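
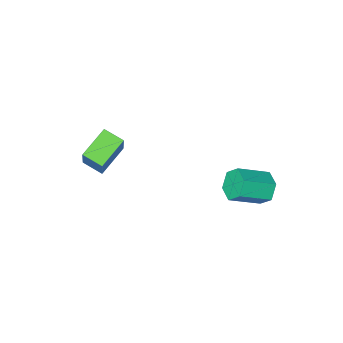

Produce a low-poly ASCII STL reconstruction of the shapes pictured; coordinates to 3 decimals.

solid 
facet normal -0.850 0.234 -0.473
outer loop
vertex -1.403 1.664 -1.13
vertex -1.835 1.384 -0.492
vertex -1.604 2.171 -0.518
endloop
endfacet
facet normal 0.467 0.750 -0.468
outer loop
vertex -1.403 1.664 -1.13
vertex -1.604 2.171 -0.518
vertex 0.007 1.276 -0.346
endloop
endfacet
facet normal 0.467 0.751 -0.467
outer loop
vertex 0.007 1.276 -0.346
vertex -1.604 2.171 -0.518
vertex -0.194 1.782 0.267
endloop
endfacet
facet normal 0.850 -0.235 0.472
outer loop
vertex 0.007 1.276 -0.346
vertex -0.194 1.782 0.267
vertex -0.425 0.996 0.292
endloop
endfacet
facet normal -0.850 0.234 -0.472
outer loop
vertex -1.604 2.171 -0.518
vertex -1.835 1.384 -0.492
vertex -2.036 1.891 0.121
endloop
endfacet
facet normal 0.021 0.910 0.413
outer loop
vertex -1.604 2.171 -0.518
vertex -2.036 1.891 0.121
vertex -0.194 1.782 0.267
endloop
endfacet
facet normal 0.021 0.910 0.414
outer loop
vertex -0.194 1.782 0.267
vertex -2.036 1.891 0.121
vertex -0.626 1.502 0.905
endloop
endfacet
facet normal 0.850 -0.235 0.472
outer loop
vertex -0.194 1.782 0.267
vertex -0.626 1.502 0.905
vertex -0.425 0.996 0.292
endloop
endfacet
facet normal -0.850 0.234 -0.472
outer loop
vertex -2.036 1.891 0.121
vertex -1.835 1.384 -0.492
vertex -2.267 1.104 0.146
endloop
endfacet
facet normal -0.446 0.159 0.881
outer loop
vertex -2.036 1.891 0.121
vertex -2.267 1.104 0.146
vertex -0.626 1.502 0.905
endloop
endfacet
facet normal -0.446 0.159 0.881
outer loop
vertex -0.626 1.502 0.905
vertex -2.267 1.104 0.146
vertex -0.857 0.716 0.93
endloop
endfacet
facet normal 0.850 -0.235 0.472
outer loop
vertex -0.626 1.502 0.905
vertex -0.857 0.716 0.93
vertex -0.425 0.996 0.292
endloop
endfacet
facet normal -0.850 0.235 -0.472
outer loop
vertex -2.267 1.104 0.146
vertex -1.835 1.384 -0.492
vertex -2.066 0.598 -0.467
endloop
endfacet
facet normal -0.466 -0.751 0.467
outer loop
vertex -2.267 1.104 0.146
vertex -2.066 0.598 -0.467
vertex -0.857 0.716 0.93
endloop
endfacet
facet normal -0.467 -0.750 0.468
outer loop
vertex -0.857 0.716 0.93
vertex -2.066 0.598 -0.467
vertex -0.656 0.209 0.318
endloop
endfacet
facet normal 0.850 -0.234 0.473
outer loop
vertex -0.857 0.716 0.93
vertex -0.656 0.209 0.318
vertex -0.425 0.996 0.292
endloop
endfacet
facet normal -0.850 0.235 -0.472
outer loop
vertex -2.066 0.598 -0.467
vertex -1.835 1.384 -0.492
vertex -1.634 0.878 -1.105
endloop
endfacet
facet normal -0.021 -0.910 -0.414
outer loop
vertex -2.066 0.598 -0.467
vertex -1.634 0.878 -1.105
vertex -0.656 0.209 0.318
endloop
endfacet
facet normal -0.021 -0.910 -0.413
outer loop
vertex -0.656 0.209 0.318
vertex -1.634 0.878 -1.105
vertex -0.224 0.489 -0.321
endloop
endfacet
facet normal 0.850 -0.234 0.472
outer loop
vertex -0.656 0.209 0.318
vertex -0.224 0.489 -0.321
vertex -0.425 0.996 0.292
endloop
endfacet
facet normal -0.850 0.235 -0.472
outer loop
vertex -1.634 0.878 -1.105
vertex -1.835 1.384 -0.492
vertex -1.403 1.664 -1.13
endloop
endfacet
facet normal 0.446 -0.159 -0.881
outer loop
vertex -1.634 0.878 -1.105
vertex -1.403 1.664 -1.13
vertex -0.224 0.489 -0.321
endloop
endfacet
facet normal 0.446 -0.159 -0.881
outer loop
vertex -0.224 0.489 -0.321
vertex -1.403 1.664 -1.13
vertex 0.007 1.276 -0.346
endloop
endfacet
facet normal 0.850 -0.234 0.472
outer loop
vertex -0.224 0.489 -0.321
vertex 0.007 1.276 -0.346
vertex -0.425 0.996 0.292
endloop
endfacet
facet normal -0.258 -0.444 -0.858
outer loop
vertex 4.393 -3.295 0.95
vertex 3.029 -3.737 1.589
vertex 3.967 -2.436 0.634
endloop
endfacet
facet normal 0.869 0.281 -0.407
outer loop
vertex 4.431 -1.643 2.171
vertex 4.393 -3.295 0.95
vertex 3.967 -2.436 0.634
endloop
endfacet
facet normal -0.259 -0.443 -0.858
outer loop
vertex 3.967 -2.436 0.634
vertex 3.029 -3.737 1.589
vertex 2.603 -2.878 1.274
endloop
endfacet
facet normal -0.422 0.851 -0.312
outer loop
vertex 2.603 -2.878 1.274
vertex 4.431 -1.643 2.171
vertex 3.967 -2.436 0.634
endloop
endfacet
facet normal 0.422 -0.851 0.312
outer loop
vertex 4.393 -3.295 0.95
vertex 3.493 -2.944 3.126
vertex 3.029 -3.737 1.589
endloop
endfacet
facet normal 0.869 0.281 -0.408
outer loop
vertex 4.857 -2.502 2.486
vertex 4.393 -3.295 0.95
vertex 4.431 -1.643 2.171
endloop
endfacet
facet normal 0.422 -0.851 0.312
outer loop
vertex 4.857 -2.502 2.486
vertex 3.493 -2.944 3.126
vertex 4.393 -3.295 0.95
endloop
endfacet
facet normal -0.869 -0.281 0.407
outer loop
vertex 3.029 -3.737 1.589
vertex 3.493 -2.944 3.126
vertex 2.603 -2.878 1.274
endloop
endfacet
facet normal -0.422 0.851 -0.312
outer loop
vertex 3.067 -2.085 2.81
vertex 4.431 -1.643 2.171
vertex 2.603 -2.878 1.274
endloop
endfacet
facet normal -0.869 -0.281 0.408
outer loop
vertex 2.603 -2.878 1.274
vertex 3.493 -2.944 3.126
vertex 3.067 -2.085 2.81
endloop
endfacet
facet normal 0.259 0.443 0.858
outer loop
vertex 3.067 -2.085 2.81
vertex 4.857 -2.502 2.486
vertex 4.431 -1.643 2.171
endloop
endfacet
facet normal 0.259 0.444 0.858
outer loop
vertex 3.493 -2.944 3.126
vertex 4.857 -2.502 2.486
vertex 3.067 -2.085 2.81
endloop
endfacet

endsolid


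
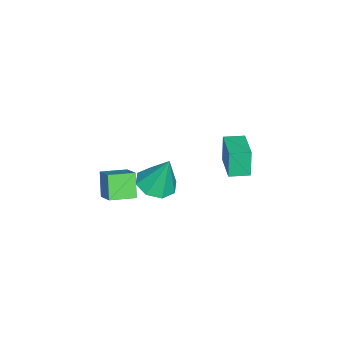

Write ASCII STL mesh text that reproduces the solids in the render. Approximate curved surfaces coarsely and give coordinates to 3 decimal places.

solid 
facet normal -0.043 -0.330 -0.943
outer loop
vertex 3.438 -0.177 -0.756
vertex 2.743 -0.644 -0.561
vertex 2.878 0.156 -0.847
endloop
endfacet
facet normal 0.493 0.862 0.121
outer loop
vertex 3.438 -0.177 -0.756
vertex 2.878 0.156 -0.847
vertex 2.817 -0.076 1.061
endloop
endfacet
facet normal -0.042 -0.330 -0.943
outer loop
vertex 2.878 0.156 -0.847
vertex 2.743 -0.644 -0.561
vertex 2.238 0.02 -0.771
endloop
endfacet
facet normal -0.194 0.975 0.112
outer loop
vertex 2.878 0.156 -0.847
vertex 2.238 0.02 -0.771
vertex 2.817 -0.076 1.061
endloop
endfacet
facet normal -0.044 -0.331 -0.943
outer loop
vertex 2.238 0.02 -0.771
vertex 2.743 -0.644 -0.561
vertex 1.894 -0.504 -0.571
endloop
endfacet
facet normal -0.754 0.598 0.270
outer loop
vertex 2.238 0.02 -0.771
vertex 1.894 -0.504 -0.571
vertex 2.817 -0.076 1.061
endloop
endfacet
facet normal -0.043 -0.329 -0.943
outer loop
vertex 1.894 -0.504 -0.571
vertex 2.743 -0.644 -0.561
vertex 2.048 -1.111 -0.366
endloop
endfacet
facet normal -0.864 -0.050 0.502
outer loop
vertex 1.894 -0.504 -0.571
vertex 2.048 -1.111 -0.366
vertex 2.817 -0.076 1.061
endloop
endfacet
facet normal -0.043 -0.330 -0.943
outer loop
vertex 2.048 -1.111 -0.366
vertex 2.743 -0.644 -0.561
vertex 2.608 -1.444 -0.275
endloop
endfacet
facet normal -0.457 -0.585 0.670
outer loop
vertex 2.048 -1.111 -0.366
vertex 2.608 -1.444 -0.275
vertex 2.817 -0.076 1.061
endloop
endfacet
facet normal -0.042 -0.330 -0.943
outer loop
vertex 2.608 -1.444 -0.275
vertex 2.743 -0.644 -0.561
vertex 3.248 -1.308 -0.351
endloop
endfacet
facet normal 0.229 -0.698 0.679
outer loop
vertex 2.608 -1.444 -0.275
vertex 3.248 -1.308 -0.351
vertex 2.817 -0.076 1.061
endloop
endfacet
facet normal -0.044 -0.331 -0.943
outer loop
vertex 3.248 -1.308 -0.351
vertex 2.743 -0.644 -0.561
vertex 3.592 -0.784 -0.551
endloop
endfacet
facet normal 0.791 -0.320 0.521
outer loop
vertex 3.248 -1.308 -0.351
vertex 3.592 -0.784 -0.551
vertex 2.817 -0.076 1.061
endloop
endfacet
facet normal -0.043 -0.329 -0.943
outer loop
vertex 3.592 -0.784 -0.551
vertex 2.743 -0.644 -0.561
vertex 3.438 -0.177 -0.756
endloop
endfacet
facet normal 0.900 0.326 0.289
outer loop
vertex 3.592 -0.784 -0.551
vertex 3.438 -0.177 -0.756
vertex 2.817 -0.076 1.061
endloop
endfacet
facet normal -0.546 0.825 -0.148
outer loop
vertex 3.133 -1.351 0.255
vertex 3.759 -1.106 -0.69
vertex 2.415 -1.939 -0.373
endloop
endfacet
facet normal -0.539 -0.212 0.815
outer loop
vertex 3.021 -2.854 -0.21
vertex 3.133 -1.351 0.255
vertex 2.415 -1.939 -0.373
endloop
endfacet
facet normal -0.546 0.825 -0.147
outer loop
vertex 2.415 -1.939 -0.373
vertex 3.759 -1.106 -0.69
vertex 3.041 -1.693 -1.318
endloop
endfacet
facet normal -0.641 -0.524 -0.561
outer loop
vertex 3.041 -1.693 -1.318
vertex 3.021 -2.854 -0.21
vertex 2.415 -1.939 -0.373
endloop
endfacet
facet normal 0.641 0.524 0.561
outer loop
vertex 3.133 -1.351 0.255
vertex 4.365 -2.021 -0.527
vertex 3.759 -1.106 -0.69
endloop
endfacet
facet normal -0.539 -0.212 0.815
outer loop
vertex 3.739 -2.267 0.418
vertex 3.133 -1.351 0.255
vertex 3.021 -2.854 -0.21
endloop
endfacet
facet normal 0.641 0.524 0.561
outer loop
vertex 3.739 -2.267 0.418
vertex 4.365 -2.021 -0.527
vertex 3.133 -1.351 0.255
endloop
endfacet
facet normal 0.539 0.212 -0.815
outer loop
vertex 3.759 -1.106 -0.69
vertex 4.365 -2.021 -0.527
vertex 3.041 -1.693 -1.318
endloop
endfacet
facet normal -0.641 -0.524 -0.561
outer loop
vertex 3.647 -2.609 -1.155
vertex 3.021 -2.854 -0.21
vertex 3.041 -1.693 -1.318
endloop
endfacet
facet normal 0.539 0.212 -0.815
outer loop
vertex 3.041 -1.693 -1.318
vertex 4.365 -2.021 -0.527
vertex 3.647 -2.609 -1.155
endloop
endfacet
facet normal 0.546 -0.825 0.147
outer loop
vertex 3.647 -2.609 -1.155
vertex 3.739 -2.267 0.418
vertex 3.021 -2.854 -0.21
endloop
endfacet
facet normal 0.546 -0.824 0.147
outer loop
vertex 4.365 -2.021 -0.527
vertex 3.739 -2.267 0.418
vertex 3.647 -2.609 -1.155
endloop
endfacet
facet normal -0.888 -0.418 -0.191
outer loop
vertex 3.247 2.15 3.57
vertex 2.9 2.903 3.534
vertex 3.474 2.2 2.403
endloop
endfacet
facet normal 0.418 -0.907 0.042
outer loop
vertex 4.7 2.777 2.666
vertex 3.247 2.15 3.57
vertex 3.474 2.2 2.403
endloop
endfacet
facet normal -0.888 -0.417 -0.191
outer loop
vertex 3.474 2.2 2.403
vertex 2.9 2.903 3.534
vertex 3.128 2.953 2.367
endloop
endfacet
facet normal 0.191 0.041 -0.981
outer loop
vertex 3.128 2.953 2.367
vertex 4.7 2.777 2.666
vertex 3.474 2.2 2.403
endloop
endfacet
facet normal -0.191 -0.041 0.981
outer loop
vertex 3.247 2.15 3.57
vertex 4.126 3.48 3.797
vertex 2.9 2.903 3.534
endloop
endfacet
facet normal 0.418 -0.907 0.043
outer loop
vertex 4.472 2.727 3.833
vertex 3.247 2.15 3.57
vertex 4.7 2.777 2.666
endloop
endfacet
facet normal -0.191 -0.041 0.981
outer loop
vertex 4.472 2.727 3.833
vertex 4.126 3.48 3.797
vertex 3.247 2.15 3.57
endloop
endfacet
facet normal -0.418 0.907 -0.043
outer loop
vertex 2.9 2.903 3.534
vertex 4.126 3.48 3.797
vertex 3.128 2.953 2.367
endloop
endfacet
facet normal 0.191 0.041 -0.981
outer loop
vertex 4.353 3.53 2.63
vertex 4.7 2.777 2.666
vertex 3.128 2.953 2.367
endloop
endfacet
facet normal -0.418 0.907 -0.042
outer loop
vertex 3.128 2.953 2.367
vertex 4.126 3.48 3.797
vertex 4.353 3.53 2.63
endloop
endfacet
facet normal 0.888 0.418 0.191
outer loop
vertex 4.353 3.53 2.63
vertex 4.472 2.727 3.833
vertex 4.7 2.777 2.666
endloop
endfacet
facet normal 0.888 0.417 0.191
outer loop
vertex 4.126 3.48 3.797
vertex 4.472 2.727 3.833
vertex 4.353 3.53 2.63
endloop
endfacet

endsolid


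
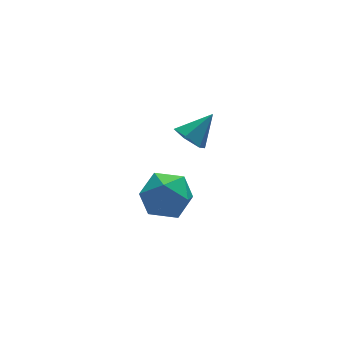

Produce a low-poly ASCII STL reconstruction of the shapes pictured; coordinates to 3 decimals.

solid 
facet normal -0.724 -0.143 -0.675
outer loop
vertex -0.298 0.634 1.078
vertex -0.733 0.949 1.478
vertex -0.381 1.297 1.027
endloop
endfacet
facet normal 0.917 0.085 -0.390
outer loop
vertex -0.298 0.634 1.078
vertex -0.381 1.297 1.027
vertex 0.193 1.131 2.342
endloop
endfacet
facet normal -0.724 -0.143 -0.675
outer loop
vertex -0.381 1.297 1.027
vertex -0.733 0.949 1.478
vertex -0.816 1.612 1.427
endloop
endfacet
facet normal 0.511 0.852 -0.115
outer loop
vertex -0.381 1.297 1.027
vertex -0.816 1.612 1.427
vertex 0.193 1.131 2.342
endloop
endfacet
facet normal -0.723 -0.143 -0.676
outer loop
vertex -0.816 1.612 1.427
vertex -0.733 0.949 1.478
vertex -1.169 1.264 1.878
endloop
endfacet
facet normal -0.108 0.826 0.553
outer loop
vertex -0.816 1.612 1.427
vertex -1.169 1.264 1.878
vertex 0.193 1.131 2.342
endloop
endfacet
facet normal -0.723 -0.143 -0.676
outer loop
vertex -1.169 1.264 1.878
vertex -0.733 0.949 1.478
vertex -1.086 0.601 1.929
endloop
endfacet
facet normal -0.319 0.033 0.947
outer loop
vertex -1.169 1.264 1.878
vertex -1.086 0.601 1.929
vertex 0.193 1.131 2.342
endloop
endfacet
facet normal -0.723 -0.143 -0.676
outer loop
vertex -1.086 0.601 1.929
vertex -0.733 0.949 1.478
vertex -0.65 0.286 1.529
endloop
endfacet
facet normal 0.087 -0.734 0.673
outer loop
vertex -1.086 0.601 1.929
vertex -0.65 0.286 1.529
vertex 0.193 1.131 2.342
endloop
endfacet
facet normal -0.724 -0.143 -0.675
outer loop
vertex -0.65 0.286 1.529
vertex -0.733 0.949 1.478
vertex -0.298 0.634 1.078
endloop
endfacet
facet normal 0.706 -0.708 0.004
outer loop
vertex -0.65 0.286 1.529
vertex -0.298 0.634 1.078
vertex 0.193 1.131 2.342
endloop
endfacet
facet normal 0.144 0.216 0.966
outer loop
vertex -1.311 2.752 -1.768
vertex -1.366 1.709 -1.526
vertex -0.421 2.154 -1.767
endloop
endfacet
facet normal 0.467 0.695 0.547
outer loop
vertex -1.311 2.752 -1.768
vertex -0.421 2.154 -1.767
vertex -0.582 2.874 -2.545
endloop
endfacet
facet normal -0.029 0.991 0.128
outer loop
vertex -1.311 2.752 -1.768
vertex -0.582 2.874 -2.545
vertex -1.628 2.874 -2.785
endloop
endfacet
facet normal -0.658 0.695 0.289
outer loop
vertex -1.311 2.752 -1.768
vertex -1.628 2.874 -2.785
vertex -2.112 2.154 -2.155
endloop
endfacet
facet normal -0.551 0.216 0.806
outer loop
vertex -1.311 2.752 -1.768
vertex -2.112 2.154 -2.155
vertex -1.366 1.709 -1.526
endloop
endfacet
facet normal 0.929 0.346 0.128
outer loop
vertex -0.582 2.874 -2.545
vertex -0.421 2.154 -1.767
vertex -0.188 1.906 -2.785
endloop
endfacet
facet normal 0.408 -0.429 0.806
outer loop
vertex -0.421 2.154 -1.767
vertex -1.366 1.709 -1.526
vertex -0.672 1.186 -2.155
endloop
endfacet
facet normal -0.718 -0.428 0.549
outer loop
vertex -1.366 1.709 -1.526
vertex -2.112 2.154 -2.155
vertex -1.718 1.186 -2.395
endloop
endfacet
facet normal -0.892 0.347 -0.289
outer loop
vertex -2.112 2.154 -2.155
vertex -1.628 2.874 -2.785
vertex -1.879 1.906 -3.173
endloop
endfacet
facet normal 0.126 0.827 -0.548
outer loop
vertex -1.628 2.874 -2.785
vertex -0.582 2.874 -2.545
vertex -0.934 2.351 -3.414
endloop
endfacet
facet normal 0.658 -0.695 -0.289
outer loop
vertex -0.989 1.308 -3.172
vertex -0.188 1.906 -2.785
vertex -0.672 1.186 -2.155
endloop
endfacet
facet normal 0.029 -0.991 -0.128
outer loop
vertex -0.989 1.308 -3.172
vertex -0.672 1.186 -2.155
vertex -1.718 1.186 -2.395
endloop
endfacet
facet normal -0.467 -0.695 -0.547
outer loop
vertex -0.989 1.308 -3.172
vertex -1.718 1.186 -2.395
vertex -1.879 1.906 -3.173
endloop
endfacet
facet normal -0.144 -0.216 -0.966
outer loop
vertex -0.989 1.308 -3.172
vertex -1.879 1.906 -3.173
vertex -0.934 2.351 -3.414
endloop
endfacet
facet normal 0.551 -0.216 -0.806
outer loop
vertex -0.989 1.308 -3.172
vertex -0.934 2.351 -3.414
vertex -0.188 1.906 -2.785
endloop
endfacet
facet normal 0.892 -0.347 0.289
outer loop
vertex -0.672 1.186 -2.155
vertex -0.188 1.906 -2.785
vertex -0.421 2.154 -1.767
endloop
endfacet
facet normal -0.126 -0.827 0.548
outer loop
vertex -1.718 1.186 -2.395
vertex -0.672 1.186 -2.155
vertex -1.366 1.709 -1.526
endloop
endfacet
facet normal -0.929 -0.346 -0.128
outer loop
vertex -1.879 1.906 -3.173
vertex -1.718 1.186 -2.395
vertex -2.112 2.154 -2.155
endloop
endfacet
facet normal -0.408 0.429 -0.806
outer loop
vertex -0.934 2.351 -3.414
vertex -1.879 1.906 -3.173
vertex -1.628 2.874 -2.785
endloop
endfacet
facet normal 0.718 0.428 -0.549
outer loop
vertex -0.188 1.906 -2.785
vertex -0.934 2.351 -3.414
vertex -0.582 2.874 -2.545
endloop
endfacet

endsolid


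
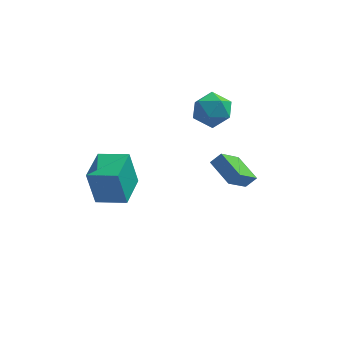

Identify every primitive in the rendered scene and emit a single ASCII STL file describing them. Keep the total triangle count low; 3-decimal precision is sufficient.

solid 
facet normal -0.973 -0.072 0.220
outer loop
vertex -0.086 3.427 1.786
vertex -0.073 2.262 1.462
vertex 0.163 2.574 2.606
endloop
endfacet
facet normal -0.655 0.416 0.631
outer loop
vertex -0.086 3.427 1.786
vertex 0.163 2.574 2.606
vertex 0.8 3.601 2.59
endloop
endfacet
facet normal -0.364 0.909 0.204
outer loop
vertex -0.086 3.427 1.786
vertex 0.8 3.601 2.59
vertex 0.959 3.924 1.435
endloop
endfacet
facet normal -0.503 0.725 -0.471
outer loop
vertex -0.086 3.427 1.786
vertex 0.959 3.924 1.435
vertex 0.419 3.096 0.738
endloop
endfacet
facet normal -0.879 0.118 -0.461
outer loop
vertex -0.086 3.427 1.786
vertex 0.419 3.096 0.738
vertex -0.073 2.262 1.462
endloop
endfacet
facet normal -0.126 0.094 0.988
outer loop
vertex 0.8 3.601 2.59
vertex 0.163 2.574 2.606
vertex 1.361 2.544 2.762
endloop
endfacet
facet normal -0.642 -0.696 0.322
outer loop
vertex 0.163 2.574 2.606
vertex -0.073 2.262 1.462
vertex 0.821 1.716 2.065
endloop
endfacet
facet normal -0.491 -0.388 -0.780
outer loop
vertex -0.073 2.262 1.462
vertex 0.419 3.096 0.738
vertex 0.98 2.039 0.91
endloop
endfacet
facet normal 0.119 0.593 -0.796
outer loop
vertex 0.419 3.096 0.738
vertex 0.959 3.924 1.435
vertex 1.617 3.066 0.894
endloop
endfacet
facet normal 0.344 0.891 0.297
outer loop
vertex 0.959 3.924 1.435
vertex 0.8 3.601 2.59
vertex 1.853 3.378 2.038
endloop
endfacet
facet normal 0.503 -0.725 0.471
outer loop
vertex 1.866 2.213 1.714
vertex 1.361 2.544 2.762
vertex 0.821 1.716 2.065
endloop
endfacet
facet normal 0.364 -0.909 -0.204
outer loop
vertex 1.866 2.213 1.714
vertex 0.821 1.716 2.065
vertex 0.98 2.039 0.91
endloop
endfacet
facet normal 0.655 -0.416 -0.631
outer loop
vertex 1.866 2.213 1.714
vertex 0.98 2.039 0.91
vertex 1.617 3.066 0.894
endloop
endfacet
facet normal 0.973 0.072 -0.220
outer loop
vertex 1.866 2.213 1.714
vertex 1.617 3.066 0.894
vertex 1.853 3.378 2.038
endloop
endfacet
facet normal 0.879 -0.118 0.461
outer loop
vertex 1.866 2.213 1.714
vertex 1.853 3.378 2.038
vertex 1.361 2.544 2.762
endloop
endfacet
facet normal -0.119 -0.593 0.796
outer loop
vertex 0.821 1.716 2.065
vertex 1.361 2.544 2.762
vertex 0.163 2.574 2.606
endloop
endfacet
facet normal -0.344 -0.891 -0.297
outer loop
vertex 0.98 2.039 0.91
vertex 0.821 1.716 2.065
vertex -0.073 2.262 1.462
endloop
endfacet
facet normal 0.126 -0.094 -0.988
outer loop
vertex 1.617 3.066 0.894
vertex 0.98 2.039 0.91
vertex 0.419 3.096 0.738
endloop
endfacet
facet normal 0.642 0.696 -0.322
outer loop
vertex 1.853 3.378 2.038
vertex 1.617 3.066 0.894
vertex 0.959 3.924 1.435
endloop
endfacet
facet normal 0.491 0.388 0.780
outer loop
vertex 1.361 2.544 2.762
vertex 1.853 3.378 2.038
vertex 0.8 3.601 2.59
endloop
endfacet
facet normal -0.965 0.156 -0.209
outer loop
vertex -4.884 -3.546 1.386
vertex -4.568 -1.571 1.4
vertex -4.443 -3.602 -0.697
endloop
endfacet
facet normal -0.158 -0.987 -0.007
outer loop
vertex -2.792 -3.869 -0.34
vertex -4.884 -3.546 1.386
vertex -4.443 -3.602 -0.697
endloop
endfacet
facet normal -0.965 0.156 -0.209
outer loop
vertex -4.443 -3.602 -0.697
vertex -4.568 -1.571 1.4
vertex -4.127 -1.627 -0.683
endloop
endfacet
facet normal 0.207 -0.026 -0.978
outer loop
vertex -4.127 -1.627 -0.683
vertex -2.792 -3.869 -0.34
vertex -4.443 -3.602 -0.697
endloop
endfacet
facet normal -0.207 0.026 0.978
outer loop
vertex -4.884 -3.546 1.386
vertex -2.917 -1.838 1.757
vertex -4.568 -1.571 1.4
endloop
endfacet
facet normal -0.158 -0.987 -0.007
outer loop
vertex -3.233 -3.813 1.743
vertex -4.884 -3.546 1.386
vertex -2.792 -3.869 -0.34
endloop
endfacet
facet normal -0.207 0.026 0.978
outer loop
vertex -3.233 -3.813 1.743
vertex -2.917 -1.838 1.757
vertex -4.884 -3.546 1.386
endloop
endfacet
facet normal 0.158 0.987 0.007
outer loop
vertex -4.568 -1.571 1.4
vertex -2.917 -1.838 1.757
vertex -4.127 -1.627 -0.683
endloop
endfacet
facet normal 0.207 -0.026 -0.978
outer loop
vertex -2.476 -1.894 -0.326
vertex -2.792 -3.869 -0.34
vertex -4.127 -1.627 -0.683
endloop
endfacet
facet normal 0.158 0.987 0.007
outer loop
vertex -4.127 -1.627 -0.683
vertex -2.917 -1.838 1.757
vertex -2.476 -1.894 -0.326
endloop
endfacet
facet normal 0.965 -0.156 0.209
outer loop
vertex -2.476 -1.894 -0.326
vertex -3.233 -3.813 1.743
vertex -2.792 -3.869 -0.34
endloop
endfacet
facet normal 0.965 -0.156 0.209
outer loop
vertex -2.917 -1.838 1.757
vertex -3.233 -3.813 1.743
vertex -2.476 -1.894 -0.326
endloop
endfacet
facet normal -0.398 -0.630 0.667
outer loop
vertex 2.461 2.269 -3.129
vertex 1.35 3.568 -2.564
vertex 1.877 2.023 -3.71
endloop
endfacet
facet normal 0.617 -0.722 -0.314
outer loop
vertex 2.73 3.372 -5.136
vertex 2.461 2.269 -3.129
vertex 1.877 2.023 -3.71
endloop
endfacet
facet normal -0.399 -0.630 0.666
outer loop
vertex 1.877 2.023 -3.71
vertex 1.35 3.568 -2.564
vertex 0.766 3.322 -3.146
endloop
endfacet
facet normal -0.678 -0.286 -0.677
outer loop
vertex 0.766 3.322 -3.146
vertex 2.73 3.372 -5.136
vertex 1.877 2.023 -3.71
endloop
endfacet
facet normal 0.679 0.286 0.677
outer loop
vertex 2.461 2.269 -3.129
vertex 2.203 4.917 -3.99
vertex 1.35 3.568 -2.564
endloop
endfacet
facet normal 0.617 -0.722 -0.314
outer loop
vertex 3.314 3.618 -4.554
vertex 2.461 2.269 -3.129
vertex 2.73 3.372 -5.136
endloop
endfacet
facet normal 0.678 0.286 0.677
outer loop
vertex 3.314 3.618 -4.554
vertex 2.203 4.917 -3.99
vertex 2.461 2.269 -3.129
endloop
endfacet
facet normal -0.617 0.722 0.314
outer loop
vertex 1.35 3.568 -2.564
vertex 2.203 4.917 -3.99
vertex 0.766 3.322 -3.146
endloop
endfacet
facet normal -0.678 -0.286 -0.677
outer loop
vertex 1.619 4.671 -4.571
vertex 2.73 3.372 -5.136
vertex 0.766 3.322 -3.146
endloop
endfacet
facet normal -0.617 0.722 0.314
outer loop
vertex 0.766 3.322 -3.146
vertex 2.203 4.917 -3.99
vertex 1.619 4.671 -4.571
endloop
endfacet
facet normal 0.398 0.630 -0.666
outer loop
vertex 1.619 4.671 -4.571
vertex 3.314 3.618 -4.554
vertex 2.73 3.372 -5.136
endloop
endfacet
facet normal 0.398 0.630 -0.667
outer loop
vertex 2.203 4.917 -3.99
vertex 3.314 3.618 -4.554
vertex 1.619 4.671 -4.571
endloop
endfacet

endsolid


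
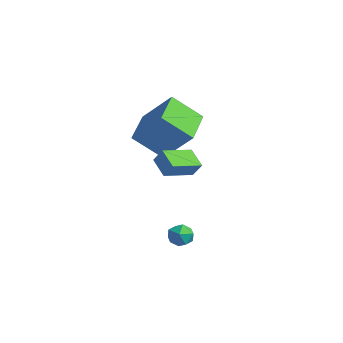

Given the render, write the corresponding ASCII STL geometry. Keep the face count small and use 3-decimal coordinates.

solid 
facet normal -0.535 -0.139 0.833
outer loop
vertex -0.585 -0.295 -2.583
vertex -0.284 -0.877 -2.487
vertex -0.026 -0.325 -2.229
endloop
endfacet
facet normal -0.423 0.557 0.715
outer loop
vertex -0.585 -0.295 -2.583
vertex -0.026 -0.325 -2.229
vertex -0.116 0.166 -2.665
endloop
endfacet
facet normal -0.693 0.718 0.074
outer loop
vertex -0.585 -0.295 -2.583
vertex -0.116 0.166 -2.665
vertex -0.43 -0.083 -3.192
endloop
endfacet
facet normal -0.971 0.122 -0.205
outer loop
vertex -0.585 -0.295 -2.583
vertex -0.43 -0.083 -3.192
vertex -0.534 -0.728 -3.082
endloop
endfacet
facet normal -0.874 -0.408 0.265
outer loop
vertex -0.585 -0.295 -2.583
vertex -0.534 -0.728 -3.082
vertex -0.284 -0.877 -2.487
endloop
endfacet
facet normal 0.281 0.666 0.691
outer loop
vertex -0.116 0.166 -2.665
vertex -0.026 -0.325 -2.229
vertex 0.474 -0.132 -2.618
endloop
endfacet
facet normal 0.099 -0.459 0.883
outer loop
vertex -0.026 -0.325 -2.229
vertex -0.284 -0.877 -2.487
vertex 0.37 -0.777 -2.508
endloop
endfacet
facet normal -0.448 -0.893 -0.035
outer loop
vertex -0.284 -0.877 -2.487
vertex -0.534 -0.728 -3.082
vertex 0.056 -1.026 -3.035
endloop
endfacet
facet normal -0.604 -0.038 -0.796
outer loop
vertex -0.534 -0.728 -3.082
vertex -0.43 -0.083 -3.192
vertex -0.034 -0.535 -3.471
endloop
endfacet
facet normal -0.153 0.926 -0.346
outer loop
vertex -0.43 -0.083 -3.192
vertex -0.116 0.166 -2.665
vertex 0.224 0.017 -3.213
endloop
endfacet
facet normal 0.971 -0.122 0.205
outer loop
vertex 0.525 -0.565 -3.117
vertex 0.474 -0.132 -2.618
vertex 0.37 -0.777 -2.508
endloop
endfacet
facet normal 0.693 -0.718 -0.074
outer loop
vertex 0.525 -0.565 -3.117
vertex 0.37 -0.777 -2.508
vertex 0.056 -1.026 -3.035
endloop
endfacet
facet normal 0.423 -0.557 -0.715
outer loop
vertex 0.525 -0.565 -3.117
vertex 0.056 -1.026 -3.035
vertex -0.034 -0.535 -3.471
endloop
endfacet
facet normal 0.535 0.139 -0.833
outer loop
vertex 0.525 -0.565 -3.117
vertex -0.034 -0.535 -3.471
vertex 0.224 0.017 -3.213
endloop
endfacet
facet normal 0.874 0.408 -0.265
outer loop
vertex 0.525 -0.565 -3.117
vertex 0.224 0.017 -3.213
vertex 0.474 -0.132 -2.618
endloop
endfacet
facet normal 0.604 0.038 0.796
outer loop
vertex 0.37 -0.777 -2.508
vertex 0.474 -0.132 -2.618
vertex -0.026 -0.325 -2.229
endloop
endfacet
facet normal 0.153 -0.926 0.346
outer loop
vertex 0.056 -1.026 -3.035
vertex 0.37 -0.777 -2.508
vertex -0.284 -0.877 -2.487
endloop
endfacet
facet normal -0.281 -0.666 -0.691
outer loop
vertex -0.034 -0.535 -3.471
vertex 0.056 -1.026 -3.035
vertex -0.534 -0.728 -3.082
endloop
endfacet
facet normal -0.099 0.459 -0.883
outer loop
vertex 0.224 0.017 -3.213
vertex -0.034 -0.535 -3.471
vertex -0.43 -0.083 -3.192
endloop
endfacet
facet normal 0.448 0.893 0.035
outer loop
vertex 0.474 -0.132 -2.618
vertex 0.224 0.017 -3.213
vertex -0.116 0.166 -2.665
endloop
endfacet
facet normal -0.648 0.728 0.226
outer loop
vertex -4.537 0.712 2.213
vertex -3.267 1.379 3.705
vertex -3.728 1.796 1.04
endloop
endfacet
facet normal -0.614 -0.322 -0.721
outer loop
vertex -2.453 0.361 0.595
vertex -4.537 0.712 2.213
vertex -3.728 1.796 1.04
endloop
endfacet
facet normal -0.647 0.728 0.226
outer loop
vertex -3.728 1.796 1.04
vertex -3.267 1.379 3.705
vertex -2.458 2.462 2.532
endloop
endfacet
facet normal 0.452 0.605 -0.655
outer loop
vertex -2.458 2.462 2.532
vertex -2.453 0.361 0.595
vertex -3.728 1.796 1.04
endloop
endfacet
facet normal -0.452 -0.605 0.655
outer loop
vertex -4.537 0.712 2.213
vertex -1.992 -0.056 3.26
vertex -3.267 1.379 3.705
endloop
endfacet
facet normal -0.614 -0.322 -0.721
outer loop
vertex -3.262 -0.722 1.768
vertex -4.537 0.712 2.213
vertex -2.453 0.361 0.595
endloop
endfacet
facet normal -0.452 -0.605 0.655
outer loop
vertex -3.262 -0.722 1.768
vertex -1.992 -0.056 3.26
vertex -4.537 0.712 2.213
endloop
endfacet
facet normal 0.614 0.322 0.721
outer loop
vertex -3.267 1.379 3.705
vertex -1.992 -0.056 3.26
vertex -2.458 2.462 2.532
endloop
endfacet
facet normal 0.452 0.605 -0.655
outer loop
vertex -1.183 1.028 2.087
vertex -2.453 0.361 0.595
vertex -2.458 2.462 2.532
endloop
endfacet
facet normal 0.614 0.322 0.721
outer loop
vertex -2.458 2.462 2.532
vertex -1.992 -0.056 3.26
vertex -1.183 1.028 2.087
endloop
endfacet
facet normal 0.647 -0.728 -0.226
outer loop
vertex -1.183 1.028 2.087
vertex -3.262 -0.722 1.768
vertex -2.453 0.361 0.595
endloop
endfacet
facet normal 0.647 -0.728 -0.226
outer loop
vertex -1.992 -0.056 3.26
vertex -3.262 -0.722 1.768
vertex -1.183 1.028 2.087
endloop
endfacet
facet normal -0.510 -0.220 -0.831
outer loop
vertex -1.576 -0.746 1.114
vertex -1.606 0.766 0.732
vertex -0.647 -0.864 0.575
endloop
endfacet
facet normal 0.019 -0.969 0.245
outer loop
vertex -0.234 -0.686 1.248
vertex -1.576 -0.746 1.114
vertex -0.647 -0.864 0.575
endloop
endfacet
facet normal -0.511 -0.221 -0.831
outer loop
vertex -0.647 -0.864 0.575
vertex -1.606 0.766 0.732
vertex -0.678 0.648 0.192
endloop
endfacet
facet normal 0.860 -0.109 -0.499
outer loop
vertex -0.678 0.648 0.192
vertex -0.234 -0.686 1.248
vertex -0.647 -0.864 0.575
endloop
endfacet
facet normal -0.860 0.109 0.499
outer loop
vertex -1.576 -0.746 1.114
vertex -1.193 0.944 1.405
vertex -1.606 0.766 0.732
endloop
endfacet
facet normal 0.019 -0.969 0.244
outer loop
vertex -1.162 -0.568 1.788
vertex -1.576 -0.746 1.114
vertex -0.234 -0.686 1.248
endloop
endfacet
facet normal -0.860 0.109 0.499
outer loop
vertex -1.162 -0.568 1.788
vertex -1.193 0.944 1.405
vertex -1.576 -0.746 1.114
endloop
endfacet
facet normal -0.019 0.969 -0.245
outer loop
vertex -1.606 0.766 0.732
vertex -1.193 0.944 1.405
vertex -0.678 0.648 0.192
endloop
endfacet
facet normal 0.860 -0.109 -0.499
outer loop
vertex -0.264 0.826 0.866
vertex -0.234 -0.686 1.248
vertex -0.678 0.648 0.192
endloop
endfacet
facet normal -0.019 0.969 -0.245
outer loop
vertex -0.678 0.648 0.192
vertex -1.193 0.944 1.405
vertex -0.264 0.826 0.866
endloop
endfacet
facet normal 0.511 0.220 0.831
outer loop
vertex -0.264 0.826 0.866
vertex -1.162 -0.568 1.788
vertex -0.234 -0.686 1.248
endloop
endfacet
facet normal 0.510 0.221 0.831
outer loop
vertex -1.193 0.944 1.405
vertex -1.162 -0.568 1.788
vertex -0.264 0.826 0.866
endloop
endfacet

endsolid


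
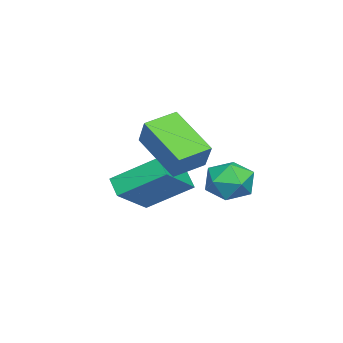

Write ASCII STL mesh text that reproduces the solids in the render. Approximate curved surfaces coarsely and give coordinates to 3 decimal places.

solid 
facet normal -0.441 0.886 -0.144
outer loop
vertex -2.328 2.644 -3.609
vertex -3.175 2.274 -3.291
vertex -2.554 2.686 -2.658
endloop
endfacet
facet normal 0.250 0.968 0.017
outer loop
vertex -2.328 2.644 -3.609
vertex -2.554 2.686 -2.658
vertex -1.644 2.456 -2.935
endloop
endfacet
facet normal 0.633 0.615 -0.470
outer loop
vertex -2.328 2.644 -3.609
vertex -1.644 2.456 -2.935
vertex -1.704 1.903 -3.739
endloop
endfacet
facet normal 0.179 0.314 -0.932
outer loop
vertex -2.328 2.644 -3.609
vertex -1.704 1.903 -3.739
vertex -2.65 1.79 -3.959
endloop
endfacet
facet normal -0.485 0.482 -0.730
outer loop
vertex -2.328 2.644 -3.609
vertex -2.65 1.79 -3.959
vertex -3.175 2.274 -3.291
endloop
endfacet
facet normal 0.366 0.664 0.652
outer loop
vertex -1.644 2.456 -2.935
vertex -2.554 2.686 -2.658
vertex -2.07 1.97 -2.201
endloop
endfacet
facet normal -0.752 0.531 0.392
outer loop
vertex -2.554 2.686 -2.658
vertex -3.175 2.274 -3.291
vertex -3.016 1.857 -2.421
endloop
endfacet
facet normal -0.821 -0.122 -0.557
outer loop
vertex -3.175 2.274 -3.291
vertex -2.65 1.79 -3.959
vertex -3.076 1.304 -3.225
endloop
endfacet
facet normal 0.253 -0.393 -0.884
outer loop
vertex -2.65 1.79 -3.959
vertex -1.704 1.903 -3.739
vertex -2.166 1.074 -3.502
endloop
endfacet
facet normal 0.986 0.091 -0.136
outer loop
vertex -1.704 1.903 -3.739
vertex -1.644 2.456 -2.935
vertex -1.545 1.486 -2.869
endloop
endfacet
facet normal -0.179 -0.314 0.932
outer loop
vertex -2.392 1.116 -2.551
vertex -2.07 1.97 -2.201
vertex -3.016 1.857 -2.421
endloop
endfacet
facet normal -0.633 -0.615 0.470
outer loop
vertex -2.392 1.116 -2.551
vertex -3.016 1.857 -2.421
vertex -3.076 1.304 -3.225
endloop
endfacet
facet normal -0.250 -0.968 -0.017
outer loop
vertex -2.392 1.116 -2.551
vertex -3.076 1.304 -3.225
vertex -2.166 1.074 -3.502
endloop
endfacet
facet normal 0.441 -0.886 0.144
outer loop
vertex -2.392 1.116 -2.551
vertex -2.166 1.074 -3.502
vertex -1.545 1.486 -2.869
endloop
endfacet
facet normal 0.485 -0.482 0.730
outer loop
vertex -2.392 1.116 -2.551
vertex -1.545 1.486 -2.869
vertex -2.07 1.97 -2.201
endloop
endfacet
facet normal -0.253 0.393 0.884
outer loop
vertex -3.016 1.857 -2.421
vertex -2.07 1.97 -2.201
vertex -2.554 2.686 -2.658
endloop
endfacet
facet normal -0.986 -0.091 0.136
outer loop
vertex -3.076 1.304 -3.225
vertex -3.016 1.857 -2.421
vertex -3.175 2.274 -3.291
endloop
endfacet
facet normal -0.366 -0.664 -0.652
outer loop
vertex -2.166 1.074 -3.502
vertex -3.076 1.304 -3.225
vertex -2.65 1.79 -3.959
endloop
endfacet
facet normal 0.752 -0.531 -0.392
outer loop
vertex -1.545 1.486 -2.869
vertex -2.166 1.074 -3.502
vertex -1.704 1.903 -3.739
endloop
endfacet
facet normal 0.821 0.122 0.557
outer loop
vertex -2.07 1.97 -2.201
vertex -1.545 1.486 -2.869
vertex -1.644 2.456 -2.935
endloop
endfacet
facet normal -0.707 0.666 0.240
outer loop
vertex -1.951 -0.084 -0.675
vertex -1.226 0.316 0.353
vertex -1.006 1.362 -1.904
endloop
endfacet
facet normal -0.549 -0.303 -0.779
outer loop
vertex -0.094 0.504 -2.213
vertex -1.951 -0.084 -0.675
vertex -1.006 1.362 -1.904
endloop
endfacet
facet normal -0.707 0.666 0.240
outer loop
vertex -1.006 1.362 -1.904
vertex -1.226 0.316 0.353
vertex -0.281 1.762 -0.876
endloop
endfacet
facet normal 0.445 0.682 -0.580
outer loop
vertex -0.281 1.762 -0.876
vertex -0.094 0.504 -2.213
vertex -1.006 1.362 -1.904
endloop
endfacet
facet normal -0.445 -0.682 0.580
outer loop
vertex -1.951 -0.084 -0.675
vertex -0.314 -0.542 0.044
vertex -1.226 0.316 0.353
endloop
endfacet
facet normal -0.549 -0.303 -0.779
outer loop
vertex -1.039 -0.942 -0.984
vertex -1.951 -0.084 -0.675
vertex -0.094 0.504 -2.213
endloop
endfacet
facet normal -0.445 -0.682 0.580
outer loop
vertex -1.039 -0.942 -0.984
vertex -0.314 -0.542 0.044
vertex -1.951 -0.084 -0.675
endloop
endfacet
facet normal 0.549 0.303 0.779
outer loop
vertex -1.226 0.316 0.353
vertex -0.314 -0.542 0.044
vertex -0.281 1.762 -0.876
endloop
endfacet
facet normal 0.445 0.682 -0.580
outer loop
vertex 0.631 0.904 -1.185
vertex -0.094 0.504 -2.213
vertex -0.281 1.762 -0.876
endloop
endfacet
facet normal 0.549 0.303 0.779
outer loop
vertex -0.281 1.762 -0.876
vertex -0.314 -0.542 0.044
vertex 0.631 0.904 -1.185
endloop
endfacet
facet normal 0.707 -0.666 -0.240
outer loop
vertex 0.631 0.904 -1.185
vertex -1.039 -0.942 -0.984
vertex -0.094 0.504 -2.213
endloop
endfacet
facet normal 0.707 -0.666 -0.240
outer loop
vertex -0.314 -0.542 0.044
vertex -1.039 -0.942 -0.984
vertex 0.631 0.904 -1.185
endloop
endfacet
facet normal -0.589 -0.484 0.647
outer loop
vertex -2.914 -2.566 -3.597
vertex -3.122 -0.839 -2.493
vertex -4.669 -2.017 -4.786
endloop
endfacet
facet normal 0.101 -0.838 -0.536
outer loop
vertex -4.138 -1.581 -5.367
vertex -2.914 -2.566 -3.597
vertex -4.669 -2.017 -4.786
endloop
endfacet
facet normal -0.589 -0.485 0.646
outer loop
vertex -4.669 -2.017 -4.786
vertex -3.122 -0.839 -2.493
vertex -4.877 -0.29 -3.681
endloop
endfacet
facet normal -0.801 0.251 -0.543
outer loop
vertex -4.877 -0.29 -3.681
vertex -4.138 -1.581 -5.367
vertex -4.669 -2.017 -4.786
endloop
endfacet
facet normal 0.801 -0.251 0.544
outer loop
vertex -2.914 -2.566 -3.597
vertex -2.591 -0.403 -3.074
vertex -3.122 -0.839 -2.493
endloop
endfacet
facet normal 0.101 -0.838 -0.536
outer loop
vertex -2.383 -2.13 -4.179
vertex -2.914 -2.566 -3.597
vertex -4.138 -1.581 -5.367
endloop
endfacet
facet normal 0.801 -0.251 0.543
outer loop
vertex -2.383 -2.13 -4.179
vertex -2.591 -0.403 -3.074
vertex -2.914 -2.566 -3.597
endloop
endfacet
facet normal -0.101 0.838 0.536
outer loop
vertex -3.122 -0.839 -2.493
vertex -2.591 -0.403 -3.074
vertex -4.877 -0.29 -3.681
endloop
endfacet
facet normal -0.801 0.251 -0.543
outer loop
vertex -4.346 0.146 -4.263
vertex -4.138 -1.581 -5.367
vertex -4.877 -0.29 -3.681
endloop
endfacet
facet normal -0.101 0.838 0.536
outer loop
vertex -4.877 -0.29 -3.681
vertex -2.591 -0.403 -3.074
vertex -4.346 0.146 -4.263
endloop
endfacet
facet normal 0.589 0.484 -0.647
outer loop
vertex -4.346 0.146 -4.263
vertex -2.383 -2.13 -4.179
vertex -4.138 -1.581 -5.367
endloop
endfacet
facet normal 0.589 0.485 -0.646
outer loop
vertex -2.591 -0.403 -3.074
vertex -2.383 -2.13 -4.179
vertex -4.346 0.146 -4.263
endloop
endfacet

endsolid


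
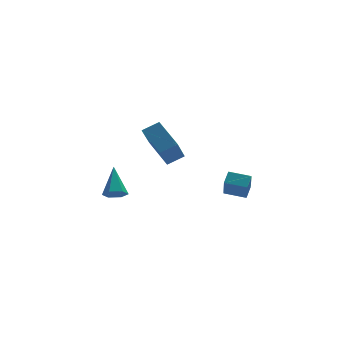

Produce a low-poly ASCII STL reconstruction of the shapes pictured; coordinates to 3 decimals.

solid 
facet normal -0.350 -0.585 0.732
outer loop
vertex -0.987 1.614 0.895
vertex -1.943 1.587 0.416
vertex -0.443 0.041 -0.102
endloop
endfacet
facet normal 0.894 0.025 0.448
outer loop
vertex 0.283 1.253 -1.616
vertex -0.987 1.614 0.895
vertex -0.443 0.041 -0.102
endloop
endfacet
facet normal -0.351 -0.585 0.731
outer loop
vertex -0.443 0.041 -0.102
vertex -1.943 1.587 0.416
vertex -1.399 0.015 -0.582
endloop
endfacet
facet normal 0.280 -0.810 -0.514
outer loop
vertex -1.399 0.015 -0.582
vertex 0.283 1.253 -1.616
vertex -0.443 0.041 -0.102
endloop
endfacet
facet normal -0.281 0.810 0.514
outer loop
vertex -0.987 1.614 0.895
vertex -1.217 2.799 -1.098
vertex -1.943 1.587 0.416
endloop
endfacet
facet normal 0.894 0.025 0.448
outer loop
vertex -0.261 2.825 -0.618
vertex -0.987 1.614 0.895
vertex 0.283 1.253 -1.616
endloop
endfacet
facet normal -0.280 0.811 0.514
outer loop
vertex -0.261 2.825 -0.618
vertex -1.217 2.799 -1.098
vertex -0.987 1.614 0.895
endloop
endfacet
facet normal -0.894 -0.025 -0.448
outer loop
vertex -1.943 1.587 0.416
vertex -1.217 2.799 -1.098
vertex -1.399 0.015 -0.582
endloop
endfacet
facet normal 0.281 -0.811 -0.514
outer loop
vertex -0.673 1.226 -2.095
vertex 0.283 1.253 -1.616
vertex -1.399 0.015 -0.582
endloop
endfacet
facet normal -0.893 -0.025 -0.448
outer loop
vertex -1.399 0.015 -0.582
vertex -1.217 2.799 -1.098
vertex -0.673 1.226 -2.095
endloop
endfacet
facet normal 0.350 0.585 -0.731
outer loop
vertex -0.673 1.226 -2.095
vertex -0.261 2.825 -0.618
vertex 0.283 1.253 -1.616
endloop
endfacet
facet normal 0.351 0.585 -0.731
outer loop
vertex -1.217 2.799 -1.098
vertex -0.261 2.825 -0.618
vertex -0.673 1.226 -2.095
endloop
endfacet
facet normal -0.137 -0.698 -0.703
outer loop
vertex -3.673 -0.806 -3.102
vertex -4.069 -1.149 -2.684
vertex -4.333 -0.687 -3.092
endloop
endfacet
facet normal 0.149 0.868 -0.473
outer loop
vertex -3.673 -0.806 -3.102
vertex -4.333 -0.687 -3.092
vertex -3.811 0.169 -1.356
endloop
endfacet
facet normal -0.137 -0.698 -0.703
outer loop
vertex -4.333 -0.687 -3.092
vertex -4.069 -1.149 -2.684
vertex -4.729 -1.03 -2.674
endloop
endfacet
facet normal -0.720 0.684 -0.121
outer loop
vertex -4.333 -0.687 -3.092
vertex -4.729 -1.03 -2.674
vertex -3.811 0.169 -1.356
endloop
endfacet
facet normal -0.136 -0.697 -0.704
outer loop
vertex -4.729 -1.03 -2.674
vertex -4.069 -1.149 -2.684
vertex -4.465 -1.493 -2.267
endloop
endfacet
facet normal -0.829 0.019 0.560
outer loop
vertex -4.729 -1.03 -2.674
vertex -4.465 -1.493 -2.267
vertex -3.811 0.169 -1.356
endloop
endfacet
facet normal -0.136 -0.697 -0.704
outer loop
vertex -4.465 -1.493 -2.267
vertex -4.069 -1.149 -2.684
vertex -3.806 -1.612 -2.277
endloop
endfacet
facet normal -0.069 -0.458 0.886
outer loop
vertex -4.465 -1.493 -2.267
vertex -3.806 -1.612 -2.277
vertex -3.811 0.169 -1.356
endloop
endfacet
facet normal -0.138 -0.697 -0.704
outer loop
vertex -3.806 -1.612 -2.277
vertex -4.069 -1.149 -2.684
vertex -3.41 -1.268 -2.695
endloop
endfacet
facet normal 0.801 -0.274 0.533
outer loop
vertex -3.806 -1.612 -2.277
vertex -3.41 -1.268 -2.695
vertex -3.811 0.169 -1.356
endloop
endfacet
facet normal -0.138 -0.698 -0.703
outer loop
vertex -3.41 -1.268 -2.695
vertex -4.069 -1.149 -2.684
vertex -3.673 -0.806 -3.102
endloop
endfacet
facet normal 0.909 0.389 -0.146
outer loop
vertex -3.41 -1.268 -2.695
vertex -3.673 -0.806 -3.102
vertex -3.811 0.169 -1.356
endloop
endfacet
facet normal -0.859 0.488 0.156
outer loop
vertex 2.245 0.576 -3.544
vertex 2.678 1.183 -3.058
vertex 2.479 1.371 -4.746
endloop
endfacet
facet normal -0.486 -0.683 -0.546
outer loop
vertex 3.562 0.757 -4.942
vertex 2.245 0.576 -3.544
vertex 2.479 1.371 -4.746
endloop
endfacet
facet normal -0.859 0.488 0.156
outer loop
vertex 2.479 1.371 -4.746
vertex 2.678 1.183 -3.058
vertex 2.912 1.978 -4.26
endloop
endfacet
facet normal 0.160 0.545 -0.823
outer loop
vertex 2.912 1.978 -4.26
vertex 3.562 0.757 -4.942
vertex 2.479 1.371 -4.746
endloop
endfacet
facet normal -0.160 -0.545 0.823
outer loop
vertex 2.245 0.576 -3.544
vertex 3.761 0.569 -3.254
vertex 2.678 1.183 -3.058
endloop
endfacet
facet normal -0.486 -0.683 -0.546
outer loop
vertex 3.328 -0.038 -3.74
vertex 2.245 0.576 -3.544
vertex 3.562 0.757 -4.942
endloop
endfacet
facet normal -0.160 -0.545 0.823
outer loop
vertex 3.328 -0.038 -3.74
vertex 3.761 0.569 -3.254
vertex 2.245 0.576 -3.544
endloop
endfacet
facet normal 0.486 0.683 0.546
outer loop
vertex 2.678 1.183 -3.058
vertex 3.761 0.569 -3.254
vertex 2.912 1.978 -4.26
endloop
endfacet
facet normal 0.160 0.545 -0.823
outer loop
vertex 3.995 1.364 -4.456
vertex 3.562 0.757 -4.942
vertex 2.912 1.978 -4.26
endloop
endfacet
facet normal 0.486 0.683 0.546
outer loop
vertex 2.912 1.978 -4.26
vertex 3.761 0.569 -3.254
vertex 3.995 1.364 -4.456
endloop
endfacet
facet normal 0.859 -0.488 -0.156
outer loop
vertex 3.995 1.364 -4.456
vertex 3.328 -0.038 -3.74
vertex 3.562 0.757 -4.942
endloop
endfacet
facet normal 0.859 -0.488 -0.156
outer loop
vertex 3.761 0.569 -3.254
vertex 3.328 -0.038 -3.74
vertex 3.995 1.364 -4.456
endloop
endfacet

endsolid


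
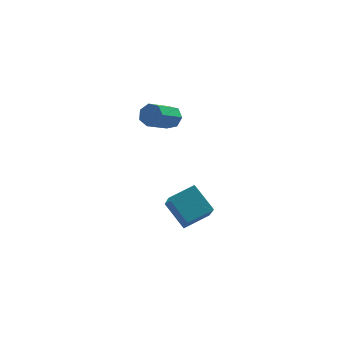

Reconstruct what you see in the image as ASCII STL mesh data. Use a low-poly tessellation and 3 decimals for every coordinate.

solid 
facet normal 0.583 0.614 -0.532
outer loop
vertex -0.566 2.259 2.702
vertex -0.988 2.152 2.116
vertex -1.051 2.661 2.635
endloop
endfacet
facet normal 0.272 0.468 0.841
outer loop
vertex -0.566 2.259 2.702
vertex -1.051 2.661 2.635
vertex -1.65 1.115 3.69
endloop
endfacet
facet normal 0.273 0.468 0.841
outer loop
vertex -1.65 1.115 3.69
vertex -1.051 2.661 2.635
vertex -2.135 1.517 3.624
endloop
endfacet
facet normal -0.582 -0.615 0.532
outer loop
vertex -1.65 1.115 3.69
vertex -2.135 1.517 3.624
vertex -2.072 1.008 3.104
endloop
endfacet
facet normal 0.583 0.614 -0.532
outer loop
vertex -1.051 2.661 2.635
vertex -0.988 2.152 2.116
vertex -1.489 2.68 2.177
endloop
endfacet
facet normal -0.428 0.788 0.442
outer loop
vertex -1.051 2.661 2.635
vertex -1.489 2.68 2.177
vertex -2.135 1.517 3.624
endloop
endfacet
facet normal -0.429 0.788 0.442
outer loop
vertex -2.135 1.517 3.624
vertex -1.489 2.68 2.177
vertex -2.572 1.536 3.166
endloop
endfacet
facet normal -0.583 -0.615 0.531
outer loop
vertex -2.135 1.517 3.624
vertex -2.572 1.536 3.166
vertex -2.072 1.008 3.104
endloop
endfacet
facet normal 0.583 0.615 -0.532
outer loop
vertex -1.489 2.68 2.177
vertex -0.988 2.152 2.116
vertex -1.549 2.301 1.673
endloop
endfacet
facet normal -0.807 0.514 -0.290
outer loop
vertex -1.489 2.68 2.177
vertex -1.549 2.301 1.673
vertex -2.572 1.536 3.166
endloop
endfacet
facet normal -0.807 0.515 -0.289
outer loop
vertex -2.572 1.536 3.166
vertex -1.549 2.301 1.673
vertex -2.633 1.158 2.662
endloop
endfacet
facet normal -0.583 -0.615 0.531
outer loop
vertex -2.572 1.536 3.166
vertex -2.633 1.158 2.662
vertex -2.072 1.008 3.104
endloop
endfacet
facet normal 0.583 0.615 -0.531
outer loop
vertex -1.549 2.301 1.673
vertex -0.988 2.152 2.116
vertex -1.187 1.81 1.502
endloop
endfacet
facet normal -0.578 -0.147 -0.803
outer loop
vertex -1.549 2.301 1.673
vertex -1.187 1.81 1.502
vertex -2.633 1.158 2.662
endloop
endfacet
facet normal -0.578 -0.147 -0.803
outer loop
vertex -2.633 1.158 2.662
vertex -1.187 1.81 1.502
vertex -2.271 0.667 2.491
endloop
endfacet
facet normal -0.583 -0.615 0.531
outer loop
vertex -2.633 1.158 2.662
vertex -2.271 0.667 2.491
vertex -2.072 1.008 3.104
endloop
endfacet
facet normal 0.583 0.615 -0.531
outer loop
vertex -1.187 1.81 1.502
vertex -0.988 2.152 2.116
vertex -0.675 1.576 1.793
endloop
endfacet
facet normal 0.086 -0.697 -0.712
outer loop
vertex -1.187 1.81 1.502
vertex -0.675 1.576 1.793
vertex -2.271 0.667 2.491
endloop
endfacet
facet normal 0.086 -0.697 -0.712
outer loop
vertex -2.271 0.667 2.491
vertex -0.675 1.576 1.793
vertex -1.759 0.433 2.782
endloop
endfacet
facet normal -0.583 -0.615 0.531
outer loop
vertex -2.271 0.667 2.491
vertex -1.759 0.433 2.782
vertex -2.072 1.008 3.104
endloop
endfacet
facet normal 0.583 0.615 -0.531
outer loop
vertex -0.675 1.576 1.793
vertex -0.988 2.152 2.116
vertex -0.399 1.776 2.327
endloop
endfacet
facet normal 0.686 -0.723 -0.084
outer loop
vertex -0.675 1.576 1.793
vertex -0.399 1.776 2.327
vertex -1.759 0.433 2.782
endloop
endfacet
facet normal 0.686 -0.723 -0.084
outer loop
vertex -1.759 0.433 2.782
vertex -0.399 1.776 2.327
vertex -1.483 0.633 3.316
endloop
endfacet
facet normal -0.583 -0.615 0.531
outer loop
vertex -1.759 0.433 2.782
vertex -1.483 0.633 3.316
vertex -2.072 1.008 3.104
endloop
endfacet
facet normal 0.583 0.614 -0.532
outer loop
vertex -0.399 1.776 2.327
vertex -0.988 2.152 2.116
vertex -0.566 2.259 2.702
endloop
endfacet
facet normal 0.769 -0.205 0.606
outer loop
vertex -0.399 1.776 2.327
vertex -0.566 2.259 2.702
vertex -1.483 0.633 3.316
endloop
endfacet
facet normal 0.768 -0.204 0.606
outer loop
vertex -1.483 0.633 3.316
vertex -0.566 2.259 2.702
vertex -1.65 1.115 3.69
endloop
endfacet
facet normal -0.583 -0.615 0.532
outer loop
vertex -1.483 0.633 3.316
vertex -1.65 1.115 3.69
vertex -2.072 1.008 3.104
endloop
endfacet
facet normal -0.493 0.619 0.612
outer loop
vertex -1.261 -0.458 -2.31
vertex 0.129 0.162 -1.817
vertex -1.357 0.956 -3.818
endloop
endfacet
facet normal -0.868 -0.388 -0.309
outer loop
vertex -0.449 -0.182 -4.943
vertex -1.261 -0.458 -2.31
vertex -1.357 0.956 -3.818
endloop
endfacet
facet normal -0.493 0.618 0.612
outer loop
vertex -1.357 0.956 -3.818
vertex 0.129 0.162 -1.817
vertex 0.033 1.577 -3.325
endloop
endfacet
facet normal -0.047 0.683 -0.729
outer loop
vertex 0.033 1.577 -3.325
vertex -0.449 -0.182 -4.943
vertex -1.357 0.956 -3.818
endloop
endfacet
facet normal 0.046 -0.683 0.729
outer loop
vertex -1.261 -0.458 -2.31
vertex 1.037 -0.976 -2.942
vertex 0.129 0.162 -1.817
endloop
endfacet
facet normal -0.869 -0.388 -0.309
outer loop
vertex -0.353 -1.597 -3.435
vertex -1.261 -0.458 -2.31
vertex -0.449 -0.182 -4.943
endloop
endfacet
facet normal 0.047 -0.683 0.729
outer loop
vertex -0.353 -1.597 -3.435
vertex 1.037 -0.976 -2.942
vertex -1.261 -0.458 -2.31
endloop
endfacet
facet normal 0.869 0.388 0.309
outer loop
vertex 0.129 0.162 -1.817
vertex 1.037 -0.976 -2.942
vertex 0.033 1.577 -3.325
endloop
endfacet
facet normal -0.046 0.683 -0.729
outer loop
vertex 0.941 0.438 -4.45
vertex -0.449 -0.182 -4.943
vertex 0.033 1.577 -3.325
endloop
endfacet
facet normal 0.869 0.388 0.308
outer loop
vertex 0.033 1.577 -3.325
vertex 1.037 -0.976 -2.942
vertex 0.941 0.438 -4.45
endloop
endfacet
facet normal 0.493 -0.619 -0.612
outer loop
vertex 0.941 0.438 -4.45
vertex -0.353 -1.597 -3.435
vertex -0.449 -0.182 -4.943
endloop
endfacet
facet normal 0.493 -0.619 -0.612
outer loop
vertex 1.037 -0.976 -2.942
vertex -0.353 -1.597 -3.435
vertex 0.941 0.438 -4.45
endloop
endfacet

endsolid


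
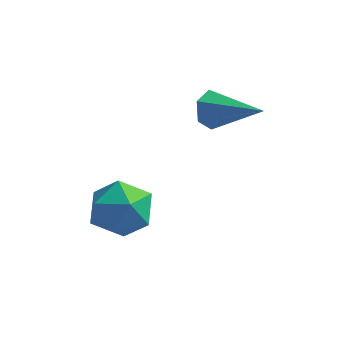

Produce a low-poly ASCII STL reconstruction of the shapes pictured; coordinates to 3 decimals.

solid 
facet normal -0.898 0.216 -0.382
outer loop
vertex 0.24 -1.516 -0.18
vertex -0.041 -1.81 0.314
vertex 0.095 -1.185 0.348
endloop
endfacet
facet normal 0.628 0.725 -0.282
outer loop
vertex 0.24 -1.516 -0.18
vertex 0.095 -1.185 0.348
vertex 1.541 -2.19 0.986
endloop
endfacet
facet normal -0.899 0.216 -0.382
outer loop
vertex 0.095 -1.185 0.348
vertex -0.041 -1.81 0.314
vertex -0.186 -1.48 0.842
endloop
endfacet
facet normal 0.261 0.756 0.600
outer loop
vertex 0.095 -1.185 0.348
vertex -0.186 -1.48 0.842
vertex 1.541 -2.19 0.986
endloop
endfacet
facet normal -0.898 0.217 -0.382
outer loop
vertex -0.186 -1.48 0.842
vertex -0.041 -1.81 0.314
vertex -0.322 -2.104 0.808
endloop
endfacet
facet normal -0.097 -0.033 0.995
outer loop
vertex -0.186 -1.48 0.842
vertex -0.322 -2.104 0.808
vertex 1.541 -2.19 0.986
endloop
endfacet
facet normal -0.898 0.215 -0.383
outer loop
vertex -0.322 -2.104 0.808
vertex -0.041 -1.81 0.314
vertex -0.176 -2.435 0.279
endloop
endfacet
facet normal -0.088 -0.855 0.511
outer loop
vertex -0.322 -2.104 0.808
vertex -0.176 -2.435 0.279
vertex 1.541 -2.19 0.986
endloop
endfacet
facet normal -0.899 0.215 -0.382
outer loop
vertex -0.176 -2.435 0.279
vertex -0.041 -1.81 0.314
vertex 0.105 -2.14 -0.215
endloop
endfacet
facet normal 0.279 -0.886 -0.370
outer loop
vertex -0.176 -2.435 0.279
vertex 0.105 -2.14 -0.215
vertex 1.541 -2.19 0.986
endloop
endfacet
facet normal -0.898 0.216 -0.383
outer loop
vertex 0.105 -2.14 -0.215
vertex -0.041 -1.81 0.314
vertex 0.24 -1.516 -0.18
endloop
endfacet
facet normal 0.637 -0.095 -0.765
outer loop
vertex 0.105 -2.14 -0.215
vertex 0.24 -1.516 -0.18
vertex 1.541 -2.19 0.986
endloop
endfacet
facet normal -0.640 0.745 -0.187
outer loop
vertex -2.243 -3.535 -3.287
vertex -2.686 -3.694 -2.406
vertex -1.921 -3.054 -2.472
endloop
endfacet
facet normal -0.012 0.863 -0.505
outer loop
vertex -2.243 -3.535 -3.287
vertex -1.921 -3.054 -2.472
vertex -1.263 -3.427 -3.125
endloop
endfacet
facet normal 0.121 0.314 -0.942
outer loop
vertex -2.243 -3.535 -3.287
vertex -1.263 -3.427 -3.125
vertex -1.62 -4.296 -3.461
endloop
endfacet
facet normal -0.424 -0.143 -0.894
outer loop
vertex -2.243 -3.535 -3.287
vertex -1.62 -4.296 -3.461
vertex -2.5 -4.462 -3.017
endloop
endfacet
facet normal -0.895 0.124 -0.428
outer loop
vertex -2.243 -3.535 -3.287
vertex -2.5 -4.462 -3.017
vertex -2.686 -3.694 -2.406
endloop
endfacet
facet normal 0.492 0.870 -0.001
outer loop
vertex -1.263 -3.427 -3.125
vertex -1.921 -3.054 -2.472
vertex -1.1 -3.518 -2.143
endloop
endfacet
facet normal -0.524 0.679 0.514
outer loop
vertex -1.921 -3.054 -2.472
vertex -2.686 -3.694 -2.406
vertex -1.98 -3.684 -1.699
endloop
endfacet
facet normal -0.937 -0.327 0.125
outer loop
vertex -2.686 -3.694 -2.406
vertex -2.5 -4.462 -3.017
vertex -2.337 -4.553 -2.035
endloop
endfacet
facet normal -0.175 -0.757 -0.630
outer loop
vertex -2.5 -4.462 -3.017
vertex -1.62 -4.296 -3.461
vertex -1.679 -4.926 -2.688
endloop
endfacet
facet normal 0.708 -0.018 -0.706
outer loop
vertex -1.62 -4.296 -3.461
vertex -1.263 -3.427 -3.125
vertex -0.914 -4.286 -2.754
endloop
endfacet
facet normal 0.424 0.143 0.894
outer loop
vertex -1.357 -4.445 -1.873
vertex -1.1 -3.518 -2.143
vertex -1.98 -3.684 -1.699
endloop
endfacet
facet normal -0.121 -0.314 0.942
outer loop
vertex -1.357 -4.445 -1.873
vertex -1.98 -3.684 -1.699
vertex -2.337 -4.553 -2.035
endloop
endfacet
facet normal 0.012 -0.863 0.505
outer loop
vertex -1.357 -4.445 -1.873
vertex -2.337 -4.553 -2.035
vertex -1.679 -4.926 -2.688
endloop
endfacet
facet normal 0.640 -0.745 0.187
outer loop
vertex -1.357 -4.445 -1.873
vertex -1.679 -4.926 -2.688
vertex -0.914 -4.286 -2.754
endloop
endfacet
facet normal 0.895 -0.124 0.428
outer loop
vertex -1.357 -4.445 -1.873
vertex -0.914 -4.286 -2.754
vertex -1.1 -3.518 -2.143
endloop
endfacet
facet normal 0.175 0.757 0.630
outer loop
vertex -1.98 -3.684 -1.699
vertex -1.1 -3.518 -2.143
vertex -1.921 -3.054 -2.472
endloop
endfacet
facet normal -0.708 0.018 0.706
outer loop
vertex -2.337 -4.553 -2.035
vertex -1.98 -3.684 -1.699
vertex -2.686 -3.694 -2.406
endloop
endfacet
facet normal -0.492 -0.870 0.001
outer loop
vertex -1.679 -4.926 -2.688
vertex -2.337 -4.553 -2.035
vertex -2.5 -4.462 -3.017
endloop
endfacet
facet normal 0.524 -0.679 -0.514
outer loop
vertex -0.914 -4.286 -2.754
vertex -1.679 -4.926 -2.688
vertex -1.62 -4.296 -3.461
endloop
endfacet
facet normal 0.937 0.327 -0.125
outer loop
vertex -1.1 -3.518 -2.143
vertex -0.914 -4.286 -2.754
vertex -1.263 -3.427 -3.125
endloop
endfacet

endsolid


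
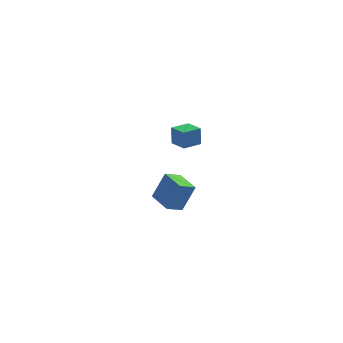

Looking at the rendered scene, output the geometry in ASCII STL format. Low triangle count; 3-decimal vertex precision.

solid 
facet normal -0.662 0.741 0.112
outer loop
vertex 1.572 2.874 -1.706
vertex 2.254 3.545 -2.114
vertex 0.947 2.554 -3.276
endloop
endfacet
facet normal -0.656 -0.645 0.392
outer loop
vertex 1.946 1.435 -3.446
vertex 1.572 2.874 -1.706
vertex 0.947 2.554 -3.276
endloop
endfacet
facet normal -0.662 0.741 0.112
outer loop
vertex 0.947 2.554 -3.276
vertex 2.254 3.545 -2.114
vertex 1.629 3.225 -3.684
endloop
endfacet
facet normal -0.363 -0.186 -0.913
outer loop
vertex 1.629 3.225 -3.684
vertex 1.946 1.435 -3.446
vertex 0.947 2.554 -3.276
endloop
endfacet
facet normal 0.363 0.186 0.913
outer loop
vertex 1.572 2.874 -1.706
vertex 3.253 2.426 -2.284
vertex 2.254 3.545 -2.114
endloop
endfacet
facet normal -0.656 -0.645 0.392
outer loop
vertex 2.571 1.755 -1.876
vertex 1.572 2.874 -1.706
vertex 1.946 1.435 -3.446
endloop
endfacet
facet normal 0.363 0.186 0.913
outer loop
vertex 2.571 1.755 -1.876
vertex 3.253 2.426 -2.284
vertex 1.572 2.874 -1.706
endloop
endfacet
facet normal 0.656 0.645 -0.392
outer loop
vertex 2.254 3.545 -2.114
vertex 3.253 2.426 -2.284
vertex 1.629 3.225 -3.684
endloop
endfacet
facet normal -0.363 -0.186 -0.913
outer loop
vertex 2.628 2.106 -3.854
vertex 1.946 1.435 -3.446
vertex 1.629 3.225 -3.684
endloop
endfacet
facet normal 0.656 0.645 -0.392
outer loop
vertex 1.629 3.225 -3.684
vertex 3.253 2.426 -2.284
vertex 2.628 2.106 -3.854
endloop
endfacet
facet normal 0.662 -0.741 -0.112
outer loop
vertex 2.628 2.106 -3.854
vertex 2.571 1.755 -1.876
vertex 1.946 1.435 -3.446
endloop
endfacet
facet normal 0.662 -0.741 -0.112
outer loop
vertex 3.253 2.426 -2.284
vertex 2.571 1.755 -1.876
vertex 2.628 2.106 -3.854
endloop
endfacet
facet normal -0.679 -0.734 0.023
outer loop
vertex 3.603 -2.771 4.507
vertex 2.884 -2.108 4.433
vertex 3.643 -2.84 3.49
endloop
endfacet
facet normal 0.733 -0.676 0.075
outer loop
vertex 4.336 -2.092 3.467
vertex 3.603 -2.771 4.507
vertex 3.643 -2.84 3.49
endloop
endfacet
facet normal -0.679 -0.733 0.022
outer loop
vertex 3.643 -2.84 3.49
vertex 2.884 -2.108 4.433
vertex 2.925 -2.177 3.417
endloop
endfacet
facet normal 0.039 -0.067 -0.997
outer loop
vertex 2.925 -2.177 3.417
vertex 4.336 -2.092 3.467
vertex 3.643 -2.84 3.49
endloop
endfacet
facet normal -0.040 0.068 0.997
outer loop
vertex 3.603 -2.771 4.507
vertex 3.577 -1.36 4.41
vertex 2.884 -2.108 4.433
endloop
endfacet
facet normal 0.733 -0.676 0.075
outer loop
vertex 4.295 -2.023 4.483
vertex 3.603 -2.771 4.507
vertex 4.336 -2.092 3.467
endloop
endfacet
facet normal -0.039 0.068 0.997
outer loop
vertex 4.295 -2.023 4.483
vertex 3.577 -1.36 4.41
vertex 3.603 -2.771 4.507
endloop
endfacet
facet normal -0.733 0.676 -0.076
outer loop
vertex 2.884 -2.108 4.433
vertex 3.577 -1.36 4.41
vertex 2.925 -2.177 3.417
endloop
endfacet
facet normal 0.039 -0.068 -0.997
outer loop
vertex 3.617 -1.429 3.393
vertex 4.336 -2.092 3.467
vertex 2.925 -2.177 3.417
endloop
endfacet
facet normal -0.733 0.676 -0.075
outer loop
vertex 2.925 -2.177 3.417
vertex 3.577 -1.36 4.41
vertex 3.617 -1.429 3.393
endloop
endfacet
facet normal 0.679 0.734 -0.022
outer loop
vertex 3.617 -1.429 3.393
vertex 4.295 -2.023 4.483
vertex 4.336 -2.092 3.467
endloop
endfacet
facet normal 0.679 0.733 -0.023
outer loop
vertex 3.577 -1.36 4.41
vertex 4.295 -2.023 4.483
vertex 3.617 -1.429 3.393
endloop
endfacet

endsolid


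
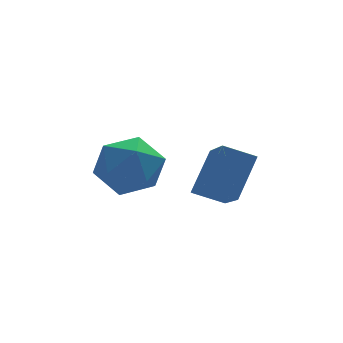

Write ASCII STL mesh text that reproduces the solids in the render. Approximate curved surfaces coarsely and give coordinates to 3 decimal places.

solid 
facet normal -0.853 0.353 0.385
outer loop
vertex 1.097 -2.931 4.644
vertex 1.242 -1.677 3.817
vertex 0.373 -3.539 3.597
endloop
endfacet
facet normal -0.096 -0.831 0.548
outer loop
vertex 1.158 -3.863 3.243
vertex 1.097 -2.931 4.644
vertex 0.373 -3.539 3.597
endloop
endfacet
facet normal -0.853 0.353 0.385
outer loop
vertex 0.373 -3.539 3.597
vertex 1.242 -1.677 3.817
vertex 0.519 -2.284 2.77
endloop
endfacet
facet normal -0.513 -0.430 -0.743
outer loop
vertex 0.519 -2.284 2.77
vertex 1.158 -3.863 3.243
vertex 0.373 -3.539 3.597
endloop
endfacet
facet normal 0.513 0.431 0.743
outer loop
vertex 1.097 -2.931 4.644
vertex 2.027 -2.001 3.463
vertex 1.242 -1.677 3.817
endloop
endfacet
facet normal -0.097 -0.831 0.548
outer loop
vertex 1.881 -3.256 4.29
vertex 1.097 -2.931 4.644
vertex 1.158 -3.863 3.243
endloop
endfacet
facet normal 0.514 0.430 0.743
outer loop
vertex 1.881 -3.256 4.29
vertex 2.027 -2.001 3.463
vertex 1.097 -2.931 4.644
endloop
endfacet
facet normal 0.096 0.831 -0.548
outer loop
vertex 1.242 -1.677 3.817
vertex 2.027 -2.001 3.463
vertex 0.519 -2.284 2.77
endloop
endfacet
facet normal -0.514 -0.430 -0.742
outer loop
vertex 1.303 -2.609 2.416
vertex 1.158 -3.863 3.243
vertex 0.519 -2.284 2.77
endloop
endfacet
facet normal 0.096 0.830 -0.549
outer loop
vertex 0.519 -2.284 2.77
vertex 2.027 -2.001 3.463
vertex 1.303 -2.609 2.416
endloop
endfacet
facet normal 0.853 -0.352 -0.385
outer loop
vertex 1.303 -2.609 2.416
vertex 1.881 -3.256 4.29
vertex 1.158 -3.863 3.243
endloop
endfacet
facet normal 0.853 -0.353 -0.385
outer loop
vertex 2.027 -2.001 3.463
vertex 1.881 -3.256 4.29
vertex 1.303 -2.609 2.416
endloop
endfacet
facet normal -0.966 -0.001 0.257
outer loop
vertex -1.411 -0.319 2.803
vertex -1.299 -1.232 3.219
vertex -1.152 -0.402 3.775
endloop
endfacet
facet normal -0.707 0.663 0.245
outer loop
vertex -1.411 -0.319 2.803
vertex -1.152 -0.402 3.775
vertex -0.705 0.29 3.191
endloop
endfacet
facet normal -0.455 0.790 -0.412
outer loop
vertex -1.411 -0.319 2.803
vertex -0.705 0.29 3.191
vertex -0.576 -0.113 2.275
endloop
endfacet
facet normal -0.559 0.203 -0.804
outer loop
vertex -1.411 -0.319 2.803
vertex -0.576 -0.113 2.275
vertex -0.942 -1.053 2.292
endloop
endfacet
facet normal -0.874 -0.286 -0.392
outer loop
vertex -1.411 -0.319 2.803
vertex -0.942 -1.053 2.292
vertex -1.299 -1.232 3.219
endloop
endfacet
facet normal -0.160 0.695 0.701
outer loop
vertex -0.705 0.29 3.191
vertex -1.152 -0.402 3.775
vertex -0.158 -0.247 3.848
endloop
endfacet
facet normal -0.579 -0.381 0.721
outer loop
vertex -1.152 -0.402 3.775
vertex -1.299 -1.232 3.219
vertex -0.524 -1.187 3.865
endloop
endfacet
facet normal -0.431 -0.841 -0.328
outer loop
vertex -1.299 -1.232 3.219
vertex -0.942 -1.053 2.292
vertex -0.395 -1.59 2.949
endloop
endfacet
facet normal 0.081 -0.049 -0.995
outer loop
vertex -0.942 -1.053 2.292
vertex -0.576 -0.113 2.275
vertex 0.052 -0.898 2.365
endloop
endfacet
facet normal 0.248 0.899 -0.361
outer loop
vertex -0.576 -0.113 2.275
vertex -0.705 0.29 3.191
vertex 0.199 -0.068 2.921
endloop
endfacet
facet normal 0.559 -0.203 0.804
outer loop
vertex 0.311 -0.981 3.337
vertex -0.158 -0.247 3.848
vertex -0.524 -1.187 3.865
endloop
endfacet
facet normal 0.455 -0.790 0.412
outer loop
vertex 0.311 -0.981 3.337
vertex -0.524 -1.187 3.865
vertex -0.395 -1.59 2.949
endloop
endfacet
facet normal 0.707 -0.663 -0.245
outer loop
vertex 0.311 -0.981 3.337
vertex -0.395 -1.59 2.949
vertex 0.052 -0.898 2.365
endloop
endfacet
facet normal 0.966 0.001 -0.257
outer loop
vertex 0.311 -0.981 3.337
vertex 0.052 -0.898 2.365
vertex 0.199 -0.068 2.921
endloop
endfacet
facet normal 0.874 0.286 0.392
outer loop
vertex 0.311 -0.981 3.337
vertex 0.199 -0.068 2.921
vertex -0.158 -0.247 3.848
endloop
endfacet
facet normal -0.081 0.049 0.995
outer loop
vertex -0.524 -1.187 3.865
vertex -0.158 -0.247 3.848
vertex -1.152 -0.402 3.775
endloop
endfacet
facet normal -0.248 -0.899 0.361
outer loop
vertex -0.395 -1.59 2.949
vertex -0.524 -1.187 3.865
vertex -1.299 -1.232 3.219
endloop
endfacet
facet normal 0.160 -0.695 -0.701
outer loop
vertex 0.052 -0.898 2.365
vertex -0.395 -1.59 2.949
vertex -0.942 -1.053 2.292
endloop
endfacet
facet normal 0.579 0.381 -0.721
outer loop
vertex 0.199 -0.068 2.921
vertex 0.052 -0.898 2.365
vertex -0.576 -0.113 2.275
endloop
endfacet
facet normal 0.431 0.841 0.328
outer loop
vertex -0.158 -0.247 3.848
vertex 0.199 -0.068 2.921
vertex -0.705 0.29 3.191
endloop
endfacet

endsolid


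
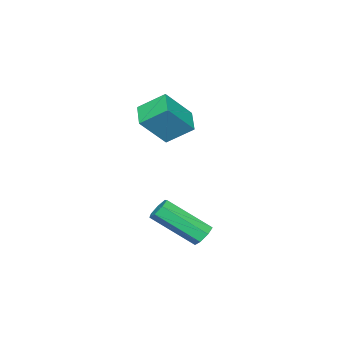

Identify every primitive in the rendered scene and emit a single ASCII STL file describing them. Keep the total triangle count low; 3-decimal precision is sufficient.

solid 
facet normal -0.611 0.285 -0.738
outer loop
vertex -0.899 -1.468 1.074
vertex -0.135 -0.785 0.705
vertex -0.43 -2.396 0.327
endloop
endfacet
facet normal -0.701 -0.627 0.339
outer loop
vertex 0.555 -2.855 1.515
vertex -0.899 -1.468 1.074
vertex -0.43 -2.396 0.327
endloop
endfacet
facet normal -0.611 0.285 -0.738
outer loop
vertex -0.43 -2.396 0.327
vertex -0.135 -0.785 0.705
vertex 0.335 -1.712 -0.042
endloop
endfacet
facet normal 0.366 -0.725 -0.584
outer loop
vertex 0.335 -1.712 -0.042
vertex 0.555 -2.855 1.515
vertex -0.43 -2.396 0.327
endloop
endfacet
facet normal -0.366 0.725 0.584
outer loop
vertex -0.899 -1.468 1.074
vertex 0.85 -1.244 1.893
vertex -0.135 -0.785 0.705
endloop
endfacet
facet normal -0.701 -0.628 0.338
outer loop
vertex 0.085 -1.928 2.262
vertex -0.899 -1.468 1.074
vertex 0.555 -2.855 1.515
endloop
endfacet
facet normal -0.366 0.725 0.584
outer loop
vertex 0.085 -1.928 2.262
vertex 0.85 -1.244 1.893
vertex -0.899 -1.468 1.074
endloop
endfacet
facet normal 0.701 0.628 -0.338
outer loop
vertex -0.135 -0.785 0.705
vertex 0.85 -1.244 1.893
vertex 0.335 -1.712 -0.042
endloop
endfacet
facet normal 0.366 -0.725 -0.584
outer loop
vertex 1.319 -2.172 1.146
vertex 0.555 -2.855 1.515
vertex 0.335 -1.712 -0.042
endloop
endfacet
facet normal 0.702 0.627 -0.338
outer loop
vertex 0.335 -1.712 -0.042
vertex 0.85 -1.244 1.893
vertex 1.319 -2.172 1.146
endloop
endfacet
facet normal 0.611 -0.285 0.738
outer loop
vertex 1.319 -2.172 1.146
vertex 0.085 -1.928 2.262
vertex 0.555 -2.855 1.515
endloop
endfacet
facet normal 0.611 -0.285 0.738
outer loop
vertex 0.85 -1.244 1.893
vertex 0.085 -1.928 2.262
vertex 1.319 -2.172 1.146
endloop
endfacet
facet normal -0.359 0.714 -0.601
outer loop
vertex 2.186 0.966 -3.675
vertex 1.825 1.074 -3.331
vertex 2.292 1.273 -3.374
endloop
endfacet
facet normal 0.902 0.100 -0.420
outer loop
vertex 2.186 0.966 -3.675
vertex 2.292 1.273 -3.374
vertex 2.916 -0.481 -2.452
endloop
endfacet
facet normal 0.901 0.099 -0.422
outer loop
vertex 2.916 -0.481 -2.452
vertex 2.292 1.273 -3.374
vertex 3.023 -0.174 -2.152
endloop
endfacet
facet normal 0.360 -0.713 0.601
outer loop
vertex 2.916 -0.481 -2.452
vertex 3.023 -0.174 -2.152
vertex 2.555 -0.374 -2.109
endloop
endfacet
facet normal -0.359 0.713 -0.602
outer loop
vertex 2.292 1.273 -3.374
vertex 1.825 1.074 -3.331
vertex 2.046 1.43 -3.041
endloop
endfacet
facet normal 0.749 0.605 0.268
outer loop
vertex 2.292 1.273 -3.374
vertex 2.046 1.43 -3.041
vertex 3.023 -0.174 -2.152
endloop
endfacet
facet normal 0.749 0.605 0.268
outer loop
vertex 3.023 -0.174 -2.152
vertex 2.046 1.43 -3.041
vertex 2.777 -0.017 -1.819
endloop
endfacet
facet normal 0.360 -0.713 0.602
outer loop
vertex 3.023 -0.174 -2.152
vertex 2.777 -0.017 -1.819
vertex 2.555 -0.374 -2.109
endloop
endfacet
facet normal -0.359 0.713 -0.602
outer loop
vertex 2.046 1.43 -3.041
vertex 1.825 1.074 -3.331
vertex 1.634 1.319 -2.927
endloop
endfacet
facet normal 0.033 0.654 0.755
outer loop
vertex 2.046 1.43 -3.041
vertex 1.634 1.319 -2.927
vertex 2.777 -0.017 -1.819
endloop
endfacet
facet normal 0.033 0.654 0.755
outer loop
vertex 2.777 -0.017 -1.819
vertex 1.634 1.319 -2.927
vertex 2.364 -0.128 -1.705
endloop
endfacet
facet normal 0.358 -0.713 0.603
outer loop
vertex 2.777 -0.017 -1.819
vertex 2.364 -0.128 -1.705
vertex 2.555 -0.374 -2.109
endloop
endfacet
facet normal -0.360 0.712 -0.602
outer loop
vertex 1.634 1.319 -2.927
vertex 1.825 1.074 -3.331
vertex 1.365 1.023 -3.116
endloop
endfacet
facet normal -0.707 0.212 0.674
outer loop
vertex 1.634 1.319 -2.927
vertex 1.365 1.023 -3.116
vertex 2.364 -0.128 -1.705
endloop
endfacet
facet normal -0.707 0.212 0.674
outer loop
vertex 2.364 -0.128 -1.705
vertex 1.365 1.023 -3.116
vertex 2.095 -0.424 -1.894
endloop
endfacet
facet normal 0.359 -0.712 0.603
outer loop
vertex 2.364 -0.128 -1.705
vertex 2.095 -0.424 -1.894
vertex 2.555 -0.374 -2.109
endloop
endfacet
facet normal -0.360 0.713 -0.601
outer loop
vertex 1.365 1.023 -3.116
vertex 1.825 1.074 -3.331
vertex 1.442 0.765 -3.468
endloop
endfacet
facet normal -0.917 -0.390 0.086
outer loop
vertex 1.365 1.023 -3.116
vertex 1.442 0.765 -3.468
vertex 2.095 -0.424 -1.894
endloop
endfacet
facet normal -0.916 -0.392 0.084
outer loop
vertex 2.095 -0.424 -1.894
vertex 1.442 0.765 -3.468
vertex 2.173 -0.682 -2.246
endloop
endfacet
facet normal 0.359 -0.713 0.602
outer loop
vertex 2.095 -0.424 -1.894
vertex 2.173 -0.682 -2.246
vertex 2.555 -0.374 -2.109
endloop
endfacet
facet normal -0.359 0.713 -0.602
outer loop
vertex 1.442 0.765 -3.468
vertex 1.825 1.074 -3.331
vertex 1.808 0.74 -3.716
endloop
endfacet
facet normal -0.433 -0.699 -0.569
outer loop
vertex 1.442 0.765 -3.468
vertex 1.808 0.74 -3.716
vertex 2.173 -0.682 -2.246
endloop
endfacet
facet normal -0.434 -0.699 -0.568
outer loop
vertex 2.173 -0.682 -2.246
vertex 1.808 0.74 -3.716
vertex 2.538 -0.707 -2.494
endloop
endfacet
facet normal 0.360 -0.714 0.601
outer loop
vertex 2.173 -0.682 -2.246
vertex 2.538 -0.707 -2.494
vertex 2.555 -0.374 -2.109
endloop
endfacet
facet normal -0.361 0.712 -0.602
outer loop
vertex 1.808 0.74 -3.716
vertex 1.825 1.074 -3.331
vertex 2.186 0.966 -3.675
endloop
endfacet
facet normal 0.374 -0.481 -0.793
outer loop
vertex 1.808 0.74 -3.716
vertex 2.186 0.966 -3.675
vertex 2.538 -0.707 -2.494
endloop
endfacet
facet normal 0.375 -0.481 -0.793
outer loop
vertex 2.538 -0.707 -2.494
vertex 2.186 0.966 -3.675
vertex 2.916 -0.481 -2.452
endloop
endfacet
facet normal 0.360 -0.713 0.601
outer loop
vertex 2.538 -0.707 -2.494
vertex 2.916 -0.481 -2.452
vertex 2.555 -0.374 -2.109
endloop
endfacet

endsolid


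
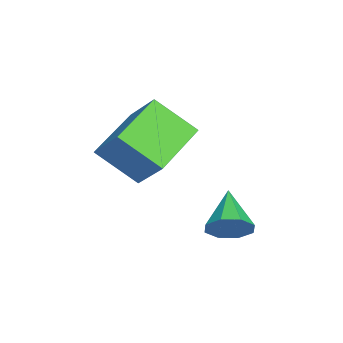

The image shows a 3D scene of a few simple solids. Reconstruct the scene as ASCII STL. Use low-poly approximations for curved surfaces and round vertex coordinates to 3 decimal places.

solid 
facet normal -0.859 0.388 0.333
outer loop
vertex 1.876 -3.261 4.772
vertex 2.039 -1.94 3.651
vertex 1.087 -4.081 3.691
endloop
endfacet
facet normal -0.093 -0.759 0.644
outer loop
vertex 2.901 -4.9 2.989
vertex 1.876 -3.261 4.772
vertex 1.087 -4.081 3.691
endloop
endfacet
facet normal -0.859 0.388 0.332
outer loop
vertex 1.087 -4.081 3.691
vertex 2.039 -1.94 3.651
vertex 1.25 -2.761 2.57
endloop
endfacet
facet normal -0.503 -0.523 -0.689
outer loop
vertex 1.25 -2.761 2.57
vertex 2.901 -4.9 2.989
vertex 1.087 -4.081 3.691
endloop
endfacet
facet normal 0.502 0.523 0.689
outer loop
vertex 1.876 -3.261 4.772
vertex 3.853 -2.759 2.949
vertex 2.039 -1.94 3.651
endloop
endfacet
facet normal -0.093 -0.759 0.644
outer loop
vertex 3.69 -4.079 4.07
vertex 1.876 -3.261 4.772
vertex 2.901 -4.9 2.989
endloop
endfacet
facet normal 0.502 0.523 0.689
outer loop
vertex 3.69 -4.079 4.07
vertex 3.853 -2.759 2.949
vertex 1.876 -3.261 4.772
endloop
endfacet
facet normal 0.093 0.759 -0.644
outer loop
vertex 2.039 -1.94 3.651
vertex 3.853 -2.759 2.949
vertex 1.25 -2.761 2.57
endloop
endfacet
facet normal -0.502 -0.523 -0.689
outer loop
vertex 3.064 -3.579 1.868
vertex 2.901 -4.9 2.989
vertex 1.25 -2.761 2.57
endloop
endfacet
facet normal 0.093 0.759 -0.644
outer loop
vertex 1.25 -2.761 2.57
vertex 3.853 -2.759 2.949
vertex 3.064 -3.579 1.868
endloop
endfacet
facet normal 0.860 -0.388 -0.332
outer loop
vertex 3.064 -3.579 1.868
vertex 3.69 -4.079 4.07
vertex 2.901 -4.9 2.989
endloop
endfacet
facet normal 0.859 -0.389 -0.333
outer loop
vertex 3.853 -2.759 2.949
vertex 3.69 -4.079 4.07
vertex 3.064 -3.579 1.868
endloop
endfacet
facet normal 0.844 0.107 -0.525
outer loop
vertex 4.891 -0.417 1.612
vertex 4.573 -0.766 1.029
vertex 4.624 -0.053 1.257
endloop
endfacet
facet normal -0.098 0.657 0.747
outer loop
vertex 4.891 -0.417 1.612
vertex 4.624 -0.053 1.257
vertex 3.247 -0.934 1.851
endloop
endfacet
facet normal 0.845 0.107 -0.523
outer loop
vertex 4.624 -0.053 1.257
vertex 4.573 -0.766 1.029
vertex 4.328 -0.106 0.768
endloop
endfacet
facet normal -0.469 0.862 0.191
outer loop
vertex 4.624 -0.053 1.257
vertex 4.328 -0.106 0.768
vertex 3.247 -0.934 1.851
endloop
endfacet
facet normal 0.845 0.106 -0.524
outer loop
vertex 4.328 -0.106 0.768
vertex 4.573 -0.766 1.029
vertex 4.175 -0.546 0.432
endloop
endfacet
facet normal -0.766 0.537 -0.354
outer loop
vertex 4.328 -0.106 0.768
vertex 4.175 -0.546 0.432
vertex 3.247 -0.934 1.851
endloop
endfacet
facet normal 0.845 0.109 -0.523
outer loop
vertex 4.175 -0.546 0.432
vertex 4.573 -0.766 1.029
vertex 4.256 -1.114 0.445
endloop
endfacet
facet normal -0.813 -0.129 -0.567
outer loop
vertex 4.175 -0.546 0.432
vertex 4.256 -1.114 0.445
vertex 3.247 -0.934 1.851
endloop
endfacet
facet normal 0.845 0.108 -0.523
outer loop
vertex 4.256 -1.114 0.445
vertex 4.573 -0.766 1.029
vertex 4.522 -1.478 0.8
endloop
endfacet
facet normal -0.585 -0.744 -0.324
outer loop
vertex 4.256 -1.114 0.445
vertex 4.522 -1.478 0.8
vertex 3.247 -0.934 1.851
endloop
endfacet
facet normal 0.844 0.108 -0.525
outer loop
vertex 4.522 -1.478 0.8
vertex 4.573 -0.766 1.029
vertex 4.819 -1.425 1.289
endloop
endfacet
facet normal -0.213 -0.949 0.232
outer loop
vertex 4.522 -1.478 0.8
vertex 4.819 -1.425 1.289
vertex 3.247 -0.934 1.851
endloop
endfacet
facet normal 0.845 0.108 -0.524
outer loop
vertex 4.819 -1.425 1.289
vertex 4.573 -0.766 1.029
vertex 4.971 -0.985 1.625
endloop
endfacet
facet normal 0.084 -0.623 0.778
outer loop
vertex 4.819 -1.425 1.289
vertex 4.971 -0.985 1.625
vertex 3.247 -0.934 1.851
endloop
endfacet
facet normal 0.845 0.107 -0.525
outer loop
vertex 4.971 -0.985 1.625
vertex 4.573 -0.766 1.029
vertex 4.891 -0.417 1.612
endloop
endfacet
facet normal 0.131 0.041 0.991
outer loop
vertex 4.971 -0.985 1.625
vertex 4.891 -0.417 1.612
vertex 3.247 -0.934 1.851
endloop
endfacet

endsolid
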